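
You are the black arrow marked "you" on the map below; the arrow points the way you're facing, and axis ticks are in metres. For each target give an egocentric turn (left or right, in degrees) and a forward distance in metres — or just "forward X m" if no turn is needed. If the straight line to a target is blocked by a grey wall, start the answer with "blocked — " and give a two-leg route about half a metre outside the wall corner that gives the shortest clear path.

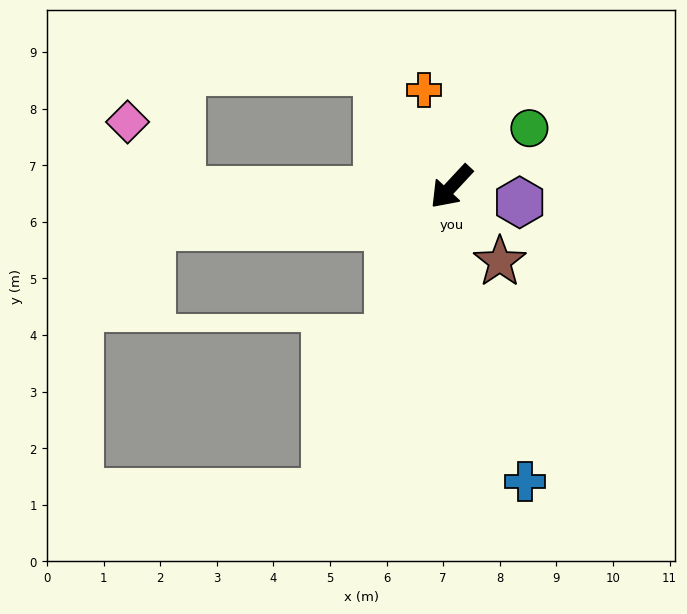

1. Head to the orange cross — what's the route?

turn right 121°, forward 1.8 m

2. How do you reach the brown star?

turn left 76°, forward 1.6 m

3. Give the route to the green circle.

turn left 170°, forward 1.7 m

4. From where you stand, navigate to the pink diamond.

blocked — turn right 46°, forward 4.8 m, then turn right 53°, forward 1.5 m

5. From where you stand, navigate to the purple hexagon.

turn left 120°, forward 1.2 m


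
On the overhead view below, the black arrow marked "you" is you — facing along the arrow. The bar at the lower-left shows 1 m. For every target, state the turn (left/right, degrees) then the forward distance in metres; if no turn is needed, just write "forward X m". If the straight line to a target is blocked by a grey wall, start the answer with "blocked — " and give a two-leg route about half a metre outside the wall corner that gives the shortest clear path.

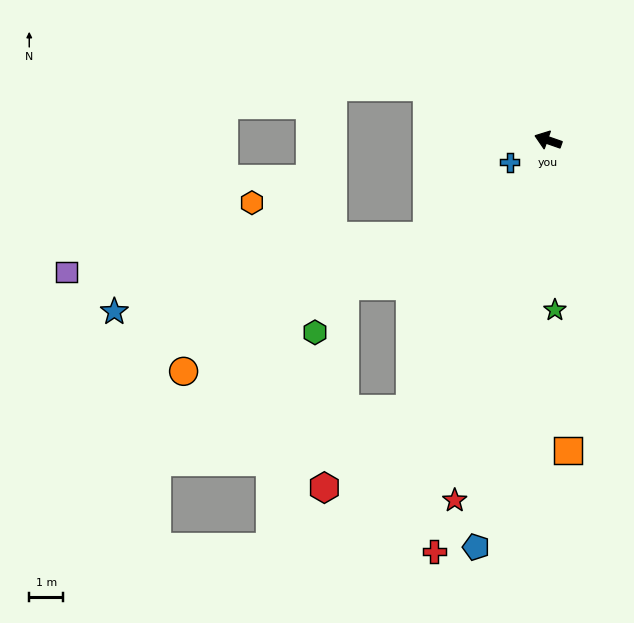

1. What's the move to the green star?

turn left 112°, forward 5.0 m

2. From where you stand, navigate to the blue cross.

turn left 49°, forward 1.3 m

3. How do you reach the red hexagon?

blocked — turn left 82°, forward 8.9 m, then turn right 20°, forward 3.4 m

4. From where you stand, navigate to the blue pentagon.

turn left 99°, forward 12.1 m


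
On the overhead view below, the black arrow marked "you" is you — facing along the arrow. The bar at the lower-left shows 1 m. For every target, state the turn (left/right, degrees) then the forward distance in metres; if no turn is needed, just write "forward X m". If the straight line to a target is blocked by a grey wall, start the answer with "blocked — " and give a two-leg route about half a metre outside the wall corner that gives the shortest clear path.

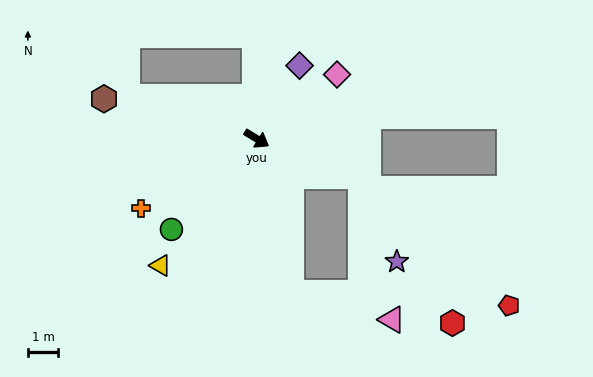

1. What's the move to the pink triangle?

blocked — turn left 12°, forward 3.6 m, then turn right 58°, forward 4.8 m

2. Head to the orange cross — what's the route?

turn right 117°, forward 4.4 m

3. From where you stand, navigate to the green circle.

turn right 102°, forward 4.1 m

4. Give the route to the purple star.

blocked — turn left 12°, forward 3.6 m, then turn right 48°, forward 3.0 m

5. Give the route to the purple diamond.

turn left 91°, forward 2.8 m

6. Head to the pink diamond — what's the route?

turn left 70°, forward 3.4 m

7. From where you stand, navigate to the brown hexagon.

turn right 163°, forward 5.2 m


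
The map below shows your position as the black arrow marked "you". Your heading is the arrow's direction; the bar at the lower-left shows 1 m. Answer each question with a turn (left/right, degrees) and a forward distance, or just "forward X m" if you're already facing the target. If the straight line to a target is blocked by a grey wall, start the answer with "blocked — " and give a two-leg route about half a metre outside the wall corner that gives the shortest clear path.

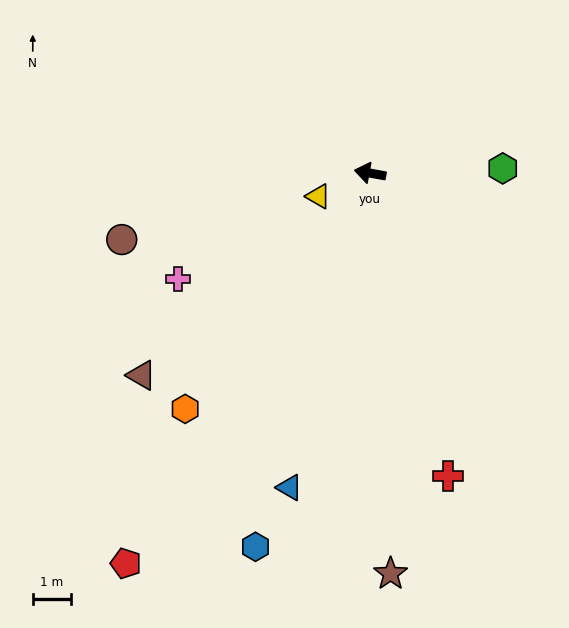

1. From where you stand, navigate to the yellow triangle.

turn left 34°, forward 1.5 m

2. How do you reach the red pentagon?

turn left 68°, forward 11.9 m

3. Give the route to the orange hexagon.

turn left 62°, forward 7.8 m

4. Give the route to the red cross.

turn left 115°, forward 8.1 m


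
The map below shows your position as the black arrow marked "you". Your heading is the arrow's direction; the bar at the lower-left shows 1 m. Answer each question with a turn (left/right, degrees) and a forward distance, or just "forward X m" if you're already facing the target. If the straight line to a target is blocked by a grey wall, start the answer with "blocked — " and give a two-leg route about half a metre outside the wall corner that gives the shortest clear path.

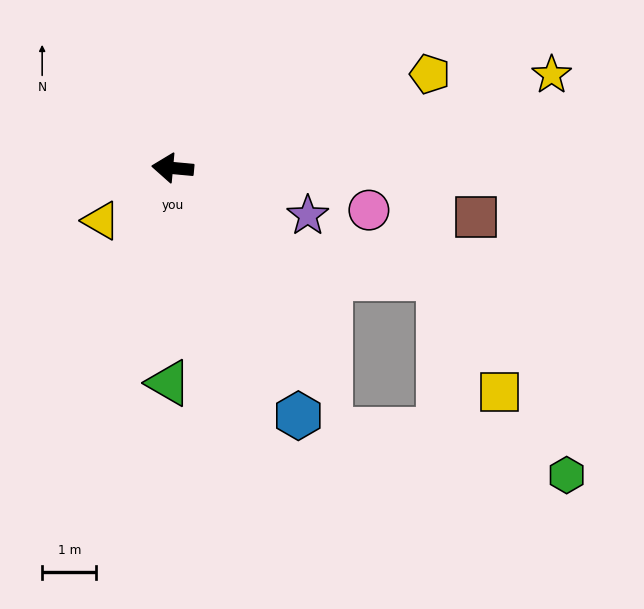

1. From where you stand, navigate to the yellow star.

turn right 161°, forward 7.2 m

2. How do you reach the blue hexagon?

turn left 122°, forward 5.1 m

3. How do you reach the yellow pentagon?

turn right 155°, forward 5.1 m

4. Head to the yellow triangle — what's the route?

turn left 42°, forward 1.6 m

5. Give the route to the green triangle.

turn left 94°, forward 4.0 m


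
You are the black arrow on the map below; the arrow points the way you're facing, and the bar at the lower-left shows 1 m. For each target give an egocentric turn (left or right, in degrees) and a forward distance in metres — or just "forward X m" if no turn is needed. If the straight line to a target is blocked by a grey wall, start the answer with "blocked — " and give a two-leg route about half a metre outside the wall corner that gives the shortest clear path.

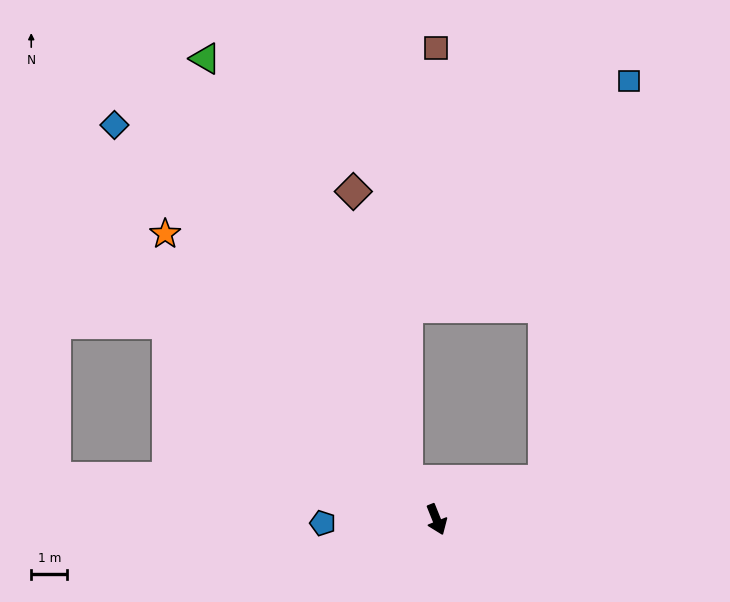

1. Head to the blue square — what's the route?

blocked — turn left 88°, forward 3.2 m, then turn left 58°, forward 11.4 m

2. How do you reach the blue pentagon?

turn right 110°, forward 3.2 m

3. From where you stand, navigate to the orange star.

turn right 158°, forward 11.0 m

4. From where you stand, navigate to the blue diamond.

turn right 163°, forward 14.2 m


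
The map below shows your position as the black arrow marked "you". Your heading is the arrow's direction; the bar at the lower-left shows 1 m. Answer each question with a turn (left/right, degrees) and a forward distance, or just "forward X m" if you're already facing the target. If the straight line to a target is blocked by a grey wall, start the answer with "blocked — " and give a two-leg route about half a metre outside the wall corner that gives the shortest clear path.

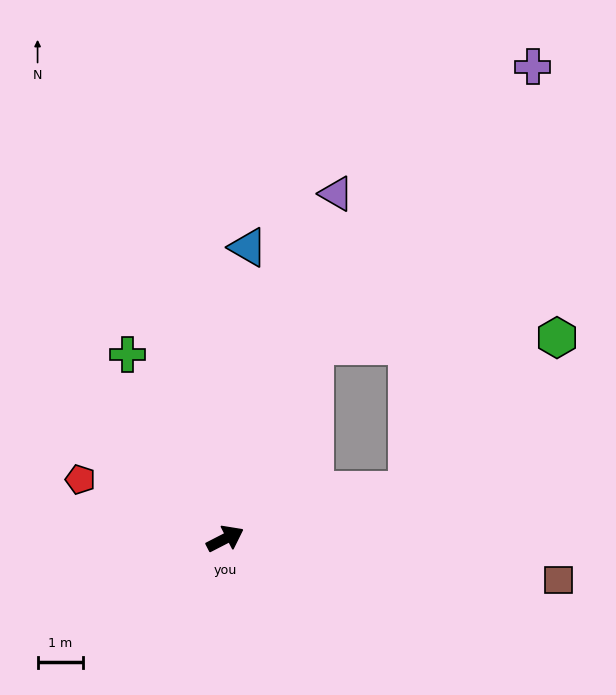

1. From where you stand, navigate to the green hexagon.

blocked — turn right 13°, forward 4.1 m, then turn left 32°, forward 4.7 m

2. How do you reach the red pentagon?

turn left 131°, forward 3.4 m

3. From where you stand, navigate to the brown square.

turn right 34°, forward 7.3 m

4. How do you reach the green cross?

turn left 91°, forward 4.5 m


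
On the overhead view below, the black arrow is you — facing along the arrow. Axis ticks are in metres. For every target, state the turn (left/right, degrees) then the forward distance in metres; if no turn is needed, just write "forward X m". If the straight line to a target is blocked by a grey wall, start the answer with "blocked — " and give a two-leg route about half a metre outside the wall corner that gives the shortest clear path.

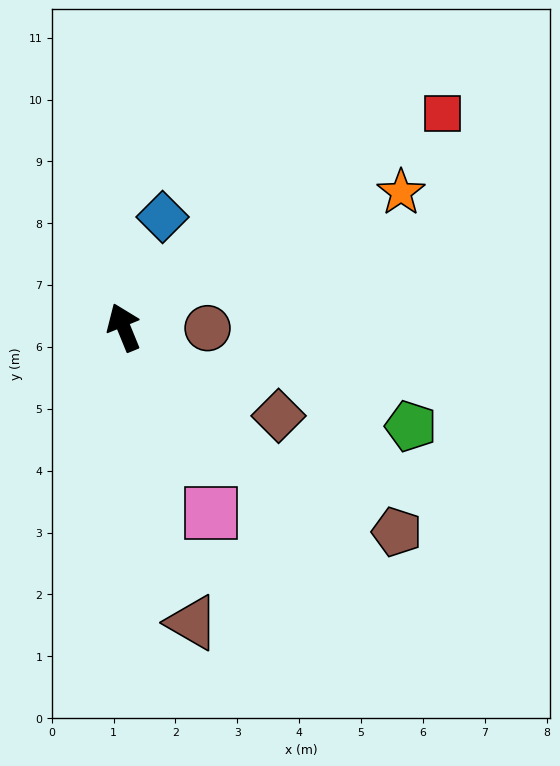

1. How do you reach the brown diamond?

turn right 142°, forward 2.9 m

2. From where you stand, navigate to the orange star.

turn right 86°, forward 5.0 m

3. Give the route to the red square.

turn right 78°, forward 6.2 m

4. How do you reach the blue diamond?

turn right 42°, forward 1.9 m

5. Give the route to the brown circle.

turn right 113°, forward 1.4 m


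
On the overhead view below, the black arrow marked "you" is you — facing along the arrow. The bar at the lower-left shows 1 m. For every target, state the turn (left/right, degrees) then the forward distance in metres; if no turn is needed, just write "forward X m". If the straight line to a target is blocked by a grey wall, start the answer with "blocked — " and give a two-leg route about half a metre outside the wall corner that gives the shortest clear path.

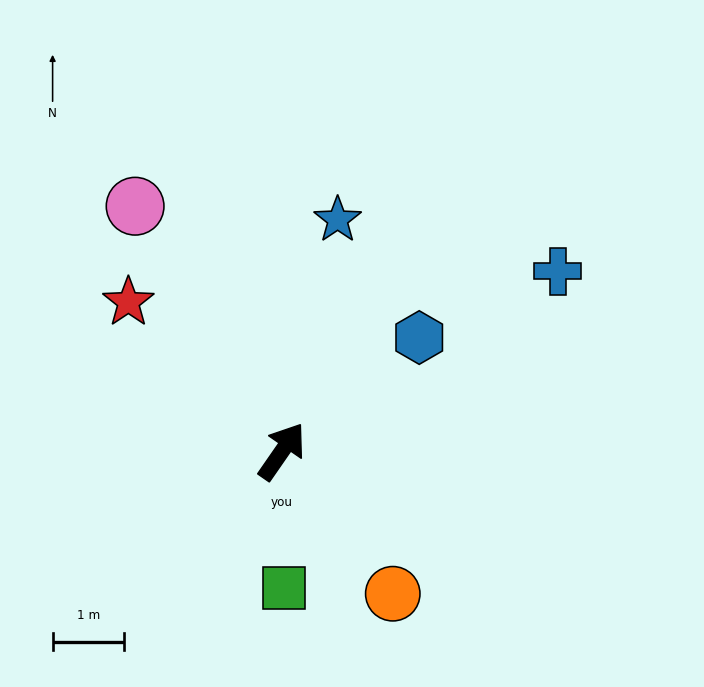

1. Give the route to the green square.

turn right 144°, forward 1.9 m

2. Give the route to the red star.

turn left 81°, forward 3.0 m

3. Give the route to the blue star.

turn left 21°, forward 3.3 m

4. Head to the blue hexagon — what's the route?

turn right 16°, forward 2.5 m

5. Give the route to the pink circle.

turn left 66°, forward 4.0 m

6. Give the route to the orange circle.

turn right 107°, forward 2.5 m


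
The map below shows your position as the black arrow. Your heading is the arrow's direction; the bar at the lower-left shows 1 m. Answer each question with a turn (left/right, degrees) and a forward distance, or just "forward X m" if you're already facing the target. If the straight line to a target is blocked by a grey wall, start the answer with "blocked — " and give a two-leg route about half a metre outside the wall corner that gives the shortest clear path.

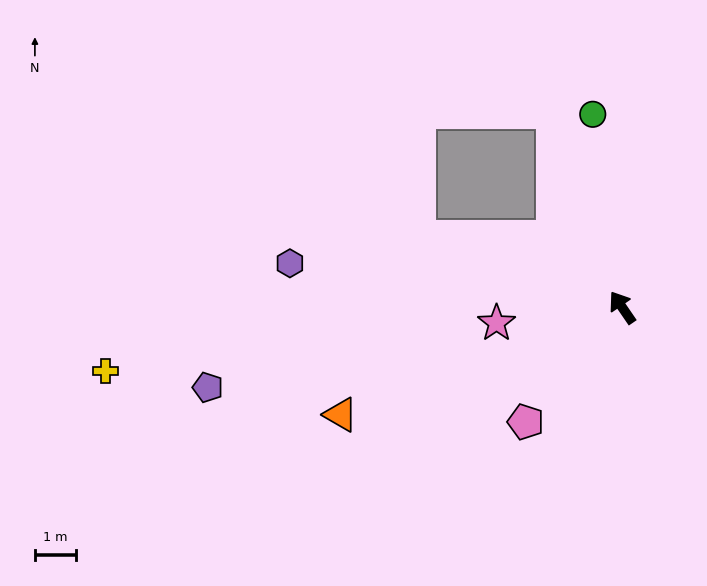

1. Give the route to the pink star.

turn left 63°, forward 3.1 m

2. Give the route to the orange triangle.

turn left 76°, forward 7.3 m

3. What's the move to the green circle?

turn right 26°, forward 4.7 m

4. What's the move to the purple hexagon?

turn left 48°, forward 8.1 m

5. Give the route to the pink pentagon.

turn left 105°, forward 3.6 m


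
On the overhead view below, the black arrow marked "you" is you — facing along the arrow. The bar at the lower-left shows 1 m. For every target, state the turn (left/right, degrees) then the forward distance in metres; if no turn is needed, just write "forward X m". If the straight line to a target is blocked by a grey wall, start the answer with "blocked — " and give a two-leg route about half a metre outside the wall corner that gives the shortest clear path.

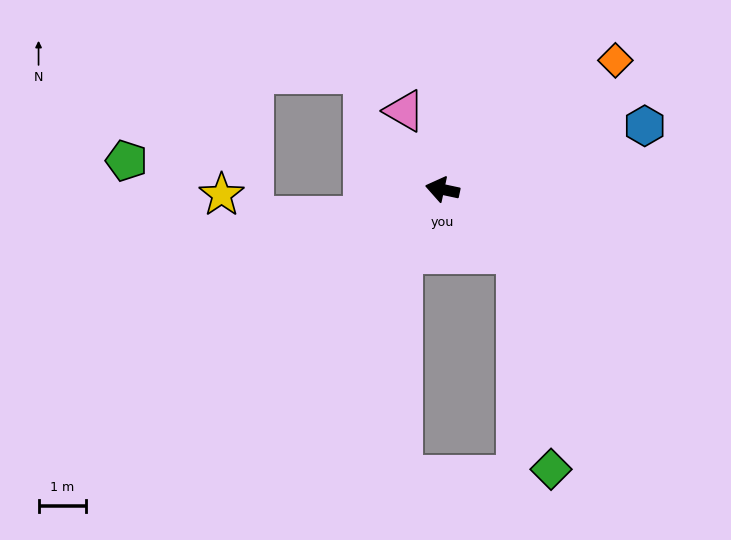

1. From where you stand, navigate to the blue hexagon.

turn right 150°, forward 4.5 m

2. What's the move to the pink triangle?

turn right 52°, forward 1.8 m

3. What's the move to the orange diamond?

turn right 131°, forward 4.6 m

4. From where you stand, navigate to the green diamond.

blocked — turn left 151°, forward 2.1 m, then turn right 40°, forward 4.6 m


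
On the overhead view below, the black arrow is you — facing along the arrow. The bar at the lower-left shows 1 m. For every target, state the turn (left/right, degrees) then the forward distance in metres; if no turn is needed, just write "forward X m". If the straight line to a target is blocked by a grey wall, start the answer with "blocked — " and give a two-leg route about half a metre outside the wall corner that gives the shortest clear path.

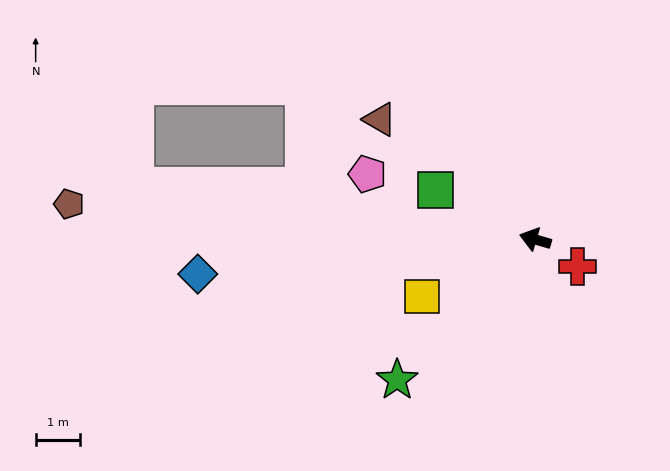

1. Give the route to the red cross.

turn left 164°, forward 1.1 m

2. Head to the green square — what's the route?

turn right 10°, forward 2.5 m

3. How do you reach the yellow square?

turn left 43°, forward 2.9 m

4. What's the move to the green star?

turn left 62°, forward 4.5 m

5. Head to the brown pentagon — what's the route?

turn left 12°, forward 10.6 m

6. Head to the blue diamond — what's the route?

turn left 22°, forward 7.7 m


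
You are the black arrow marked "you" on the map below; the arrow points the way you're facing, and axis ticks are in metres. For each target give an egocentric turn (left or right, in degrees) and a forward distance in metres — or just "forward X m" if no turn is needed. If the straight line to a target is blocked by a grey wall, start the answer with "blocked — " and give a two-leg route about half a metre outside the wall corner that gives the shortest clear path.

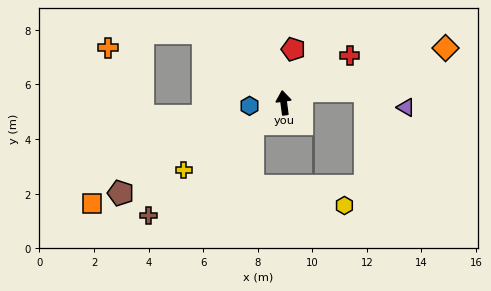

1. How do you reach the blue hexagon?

turn left 88°, forward 1.3 m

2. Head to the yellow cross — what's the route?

turn left 116°, forward 4.4 m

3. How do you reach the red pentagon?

turn right 18°, forward 2.0 m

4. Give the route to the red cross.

turn right 62°, forward 3.0 m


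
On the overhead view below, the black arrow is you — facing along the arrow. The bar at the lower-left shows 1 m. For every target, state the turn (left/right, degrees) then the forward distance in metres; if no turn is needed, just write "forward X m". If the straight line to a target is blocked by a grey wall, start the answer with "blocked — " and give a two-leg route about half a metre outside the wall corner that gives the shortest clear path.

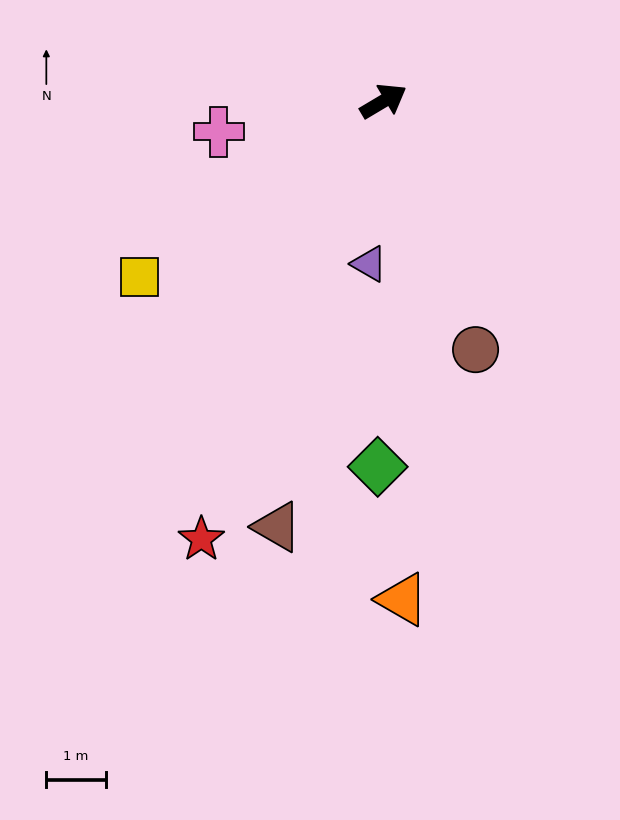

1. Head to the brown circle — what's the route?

turn right 100°, forward 4.4 m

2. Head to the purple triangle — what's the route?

turn right 126°, forward 2.7 m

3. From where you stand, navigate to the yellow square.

turn right 175°, forward 5.0 m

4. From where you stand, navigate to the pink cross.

turn left 160°, forward 2.8 m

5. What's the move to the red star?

turn right 143°, forward 8.0 m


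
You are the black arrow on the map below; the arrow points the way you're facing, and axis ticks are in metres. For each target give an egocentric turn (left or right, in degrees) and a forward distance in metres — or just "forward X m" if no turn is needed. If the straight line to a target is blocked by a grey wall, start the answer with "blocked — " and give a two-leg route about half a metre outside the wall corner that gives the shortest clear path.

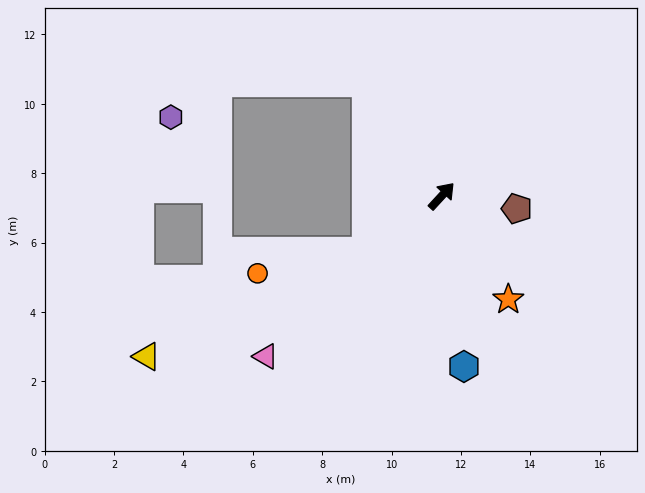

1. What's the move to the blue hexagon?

turn right 130°, forward 5.0 m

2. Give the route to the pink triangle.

turn left 175°, forward 6.9 m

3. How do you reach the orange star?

turn right 105°, forward 3.5 m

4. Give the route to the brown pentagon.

turn right 57°, forward 2.2 m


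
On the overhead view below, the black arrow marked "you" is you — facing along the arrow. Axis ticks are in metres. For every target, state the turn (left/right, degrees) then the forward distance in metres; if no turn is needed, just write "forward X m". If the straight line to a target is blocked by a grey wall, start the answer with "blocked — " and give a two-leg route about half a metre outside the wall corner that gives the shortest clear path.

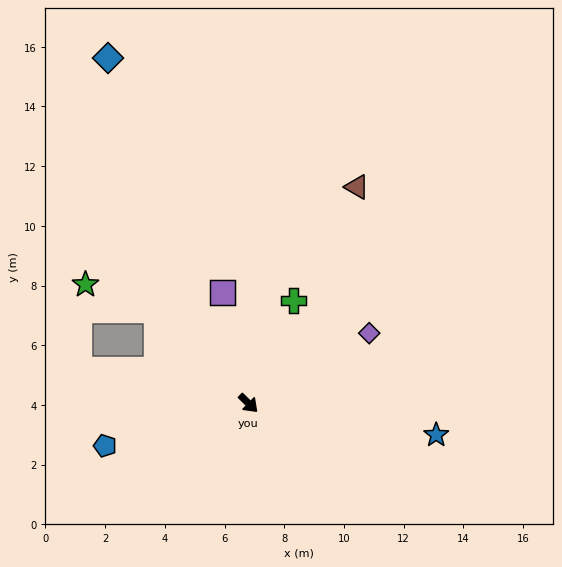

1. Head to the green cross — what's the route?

turn left 111°, forward 3.8 m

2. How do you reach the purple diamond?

turn left 75°, forward 4.7 m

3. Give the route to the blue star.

turn left 35°, forward 6.4 m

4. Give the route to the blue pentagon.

turn right 119°, forward 5.0 m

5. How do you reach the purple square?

turn left 148°, forward 3.8 m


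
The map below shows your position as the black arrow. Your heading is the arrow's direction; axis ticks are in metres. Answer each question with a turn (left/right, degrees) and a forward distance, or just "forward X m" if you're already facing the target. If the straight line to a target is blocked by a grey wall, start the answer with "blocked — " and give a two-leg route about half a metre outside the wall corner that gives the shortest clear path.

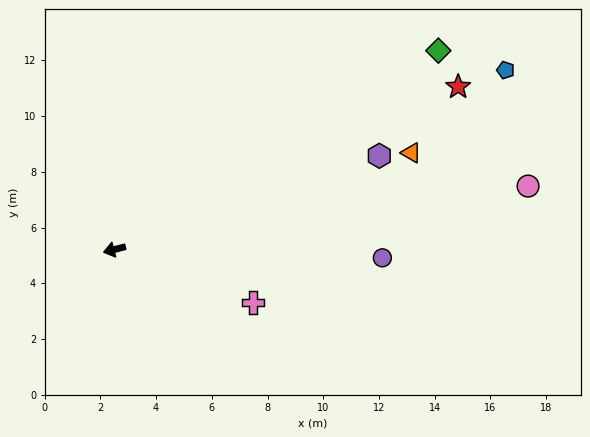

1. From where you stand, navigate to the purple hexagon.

turn right 175°, forward 10.1 m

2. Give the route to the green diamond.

turn right 163°, forward 13.6 m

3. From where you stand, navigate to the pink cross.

turn left 145°, forward 5.3 m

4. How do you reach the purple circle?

turn left 164°, forward 9.6 m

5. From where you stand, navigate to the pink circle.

turn left 174°, forward 15.0 m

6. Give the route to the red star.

turn right 169°, forward 13.6 m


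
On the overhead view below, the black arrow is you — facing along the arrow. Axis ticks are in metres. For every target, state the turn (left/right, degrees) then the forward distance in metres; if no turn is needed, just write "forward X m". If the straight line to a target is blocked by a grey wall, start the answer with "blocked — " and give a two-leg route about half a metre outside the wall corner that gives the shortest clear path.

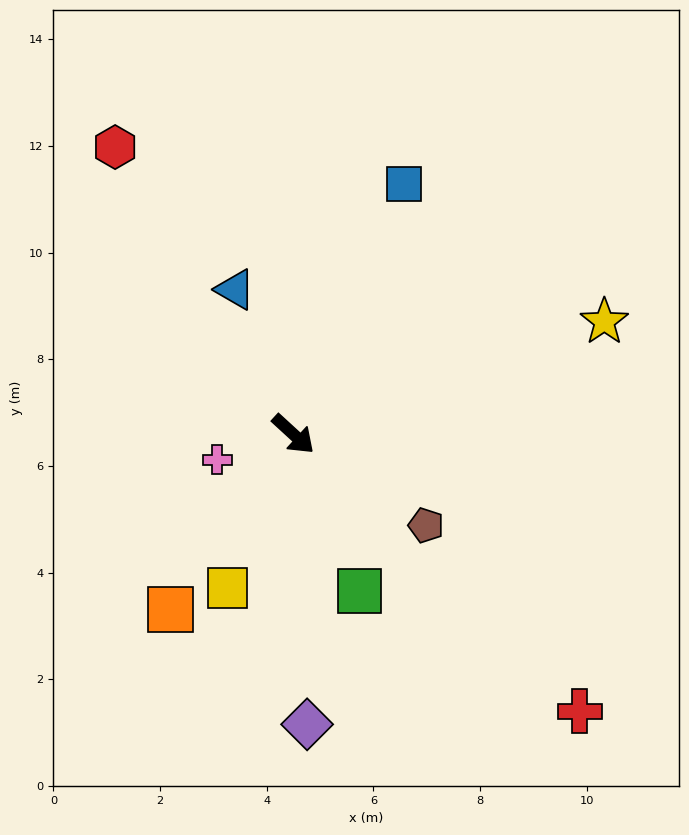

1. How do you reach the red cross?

forward 7.5 m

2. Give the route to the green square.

turn right 25°, forward 3.2 m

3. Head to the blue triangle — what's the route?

turn left 154°, forward 2.9 m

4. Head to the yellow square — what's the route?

turn right 71°, forward 3.1 m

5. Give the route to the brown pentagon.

turn left 8°, forward 3.0 m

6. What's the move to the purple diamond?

turn right 45°, forward 5.4 m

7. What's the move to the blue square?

turn left 109°, forward 5.1 m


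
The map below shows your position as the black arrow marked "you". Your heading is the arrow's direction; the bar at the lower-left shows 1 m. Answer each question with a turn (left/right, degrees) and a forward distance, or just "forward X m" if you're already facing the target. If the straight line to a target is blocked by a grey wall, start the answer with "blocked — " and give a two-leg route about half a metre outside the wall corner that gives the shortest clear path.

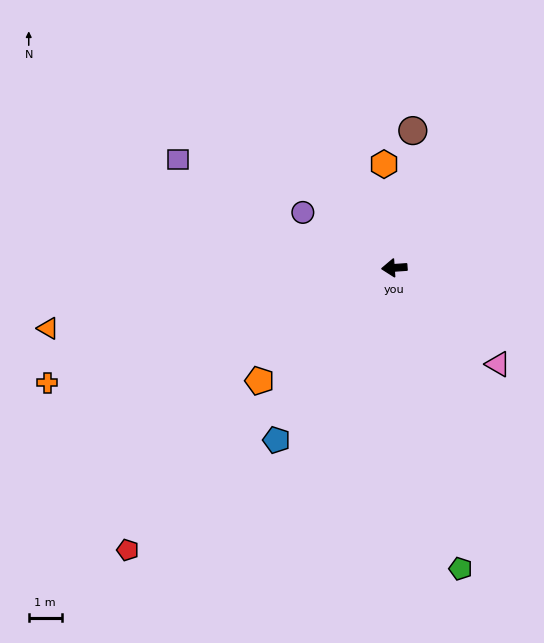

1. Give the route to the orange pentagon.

turn left 36°, forward 5.3 m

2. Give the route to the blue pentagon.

turn left 52°, forward 6.3 m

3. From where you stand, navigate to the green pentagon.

turn left 99°, forward 9.4 m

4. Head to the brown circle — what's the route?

turn right 102°, forward 4.2 m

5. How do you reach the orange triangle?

turn left 6°, forward 10.7 m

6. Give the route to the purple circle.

turn right 35°, forward 3.3 m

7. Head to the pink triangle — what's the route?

turn left 133°, forward 4.3 m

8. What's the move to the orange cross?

turn left 14°, forward 11.1 m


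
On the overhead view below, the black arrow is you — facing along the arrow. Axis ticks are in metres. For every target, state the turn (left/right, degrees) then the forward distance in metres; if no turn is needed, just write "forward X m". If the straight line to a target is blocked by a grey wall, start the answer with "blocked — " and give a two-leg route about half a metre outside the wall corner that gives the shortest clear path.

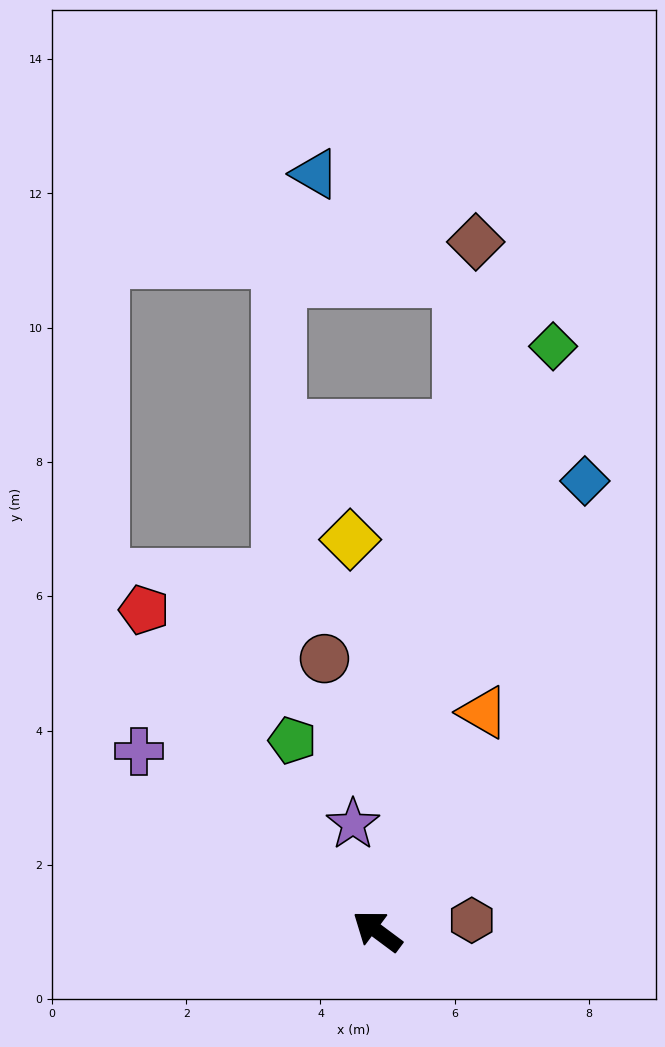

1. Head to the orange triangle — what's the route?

turn right 79°, forward 3.6 m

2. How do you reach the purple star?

turn right 41°, forward 1.6 m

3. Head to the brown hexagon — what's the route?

turn right 137°, forward 1.4 m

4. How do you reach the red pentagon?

turn right 17°, forward 5.9 m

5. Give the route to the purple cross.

forward 4.4 m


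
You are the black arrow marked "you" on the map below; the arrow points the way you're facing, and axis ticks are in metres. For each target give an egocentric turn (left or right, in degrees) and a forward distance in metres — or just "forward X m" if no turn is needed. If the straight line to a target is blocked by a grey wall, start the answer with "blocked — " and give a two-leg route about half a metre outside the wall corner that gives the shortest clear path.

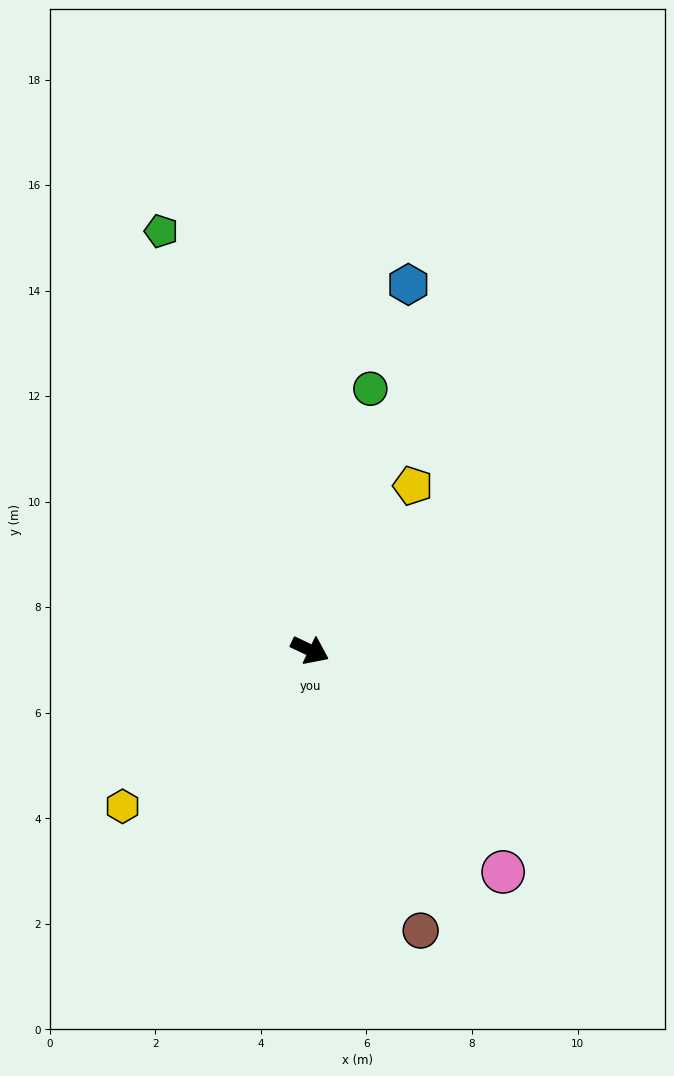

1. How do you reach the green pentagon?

turn left 135°, forward 8.4 m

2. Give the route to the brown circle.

turn right 43°, forward 5.7 m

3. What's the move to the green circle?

turn left 102°, forward 5.1 m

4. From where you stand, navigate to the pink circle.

turn right 24°, forward 5.6 m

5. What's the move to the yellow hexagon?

turn right 115°, forward 4.6 m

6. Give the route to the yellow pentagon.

turn left 83°, forward 3.7 m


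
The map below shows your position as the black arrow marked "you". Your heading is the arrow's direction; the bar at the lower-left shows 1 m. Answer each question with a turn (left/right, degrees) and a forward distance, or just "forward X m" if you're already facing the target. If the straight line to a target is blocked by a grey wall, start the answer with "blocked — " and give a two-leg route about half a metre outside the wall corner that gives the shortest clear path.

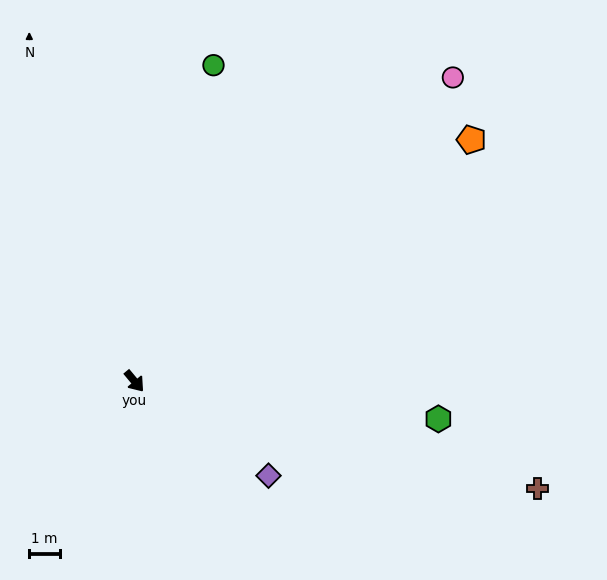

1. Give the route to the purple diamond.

turn left 15°, forward 5.3 m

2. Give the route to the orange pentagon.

turn left 86°, forward 13.5 m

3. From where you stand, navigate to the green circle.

turn left 126°, forward 10.6 m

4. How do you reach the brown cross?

turn left 35°, forward 13.6 m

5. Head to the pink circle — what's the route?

turn left 94°, forward 14.3 m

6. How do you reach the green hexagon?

turn left 43°, forward 10.0 m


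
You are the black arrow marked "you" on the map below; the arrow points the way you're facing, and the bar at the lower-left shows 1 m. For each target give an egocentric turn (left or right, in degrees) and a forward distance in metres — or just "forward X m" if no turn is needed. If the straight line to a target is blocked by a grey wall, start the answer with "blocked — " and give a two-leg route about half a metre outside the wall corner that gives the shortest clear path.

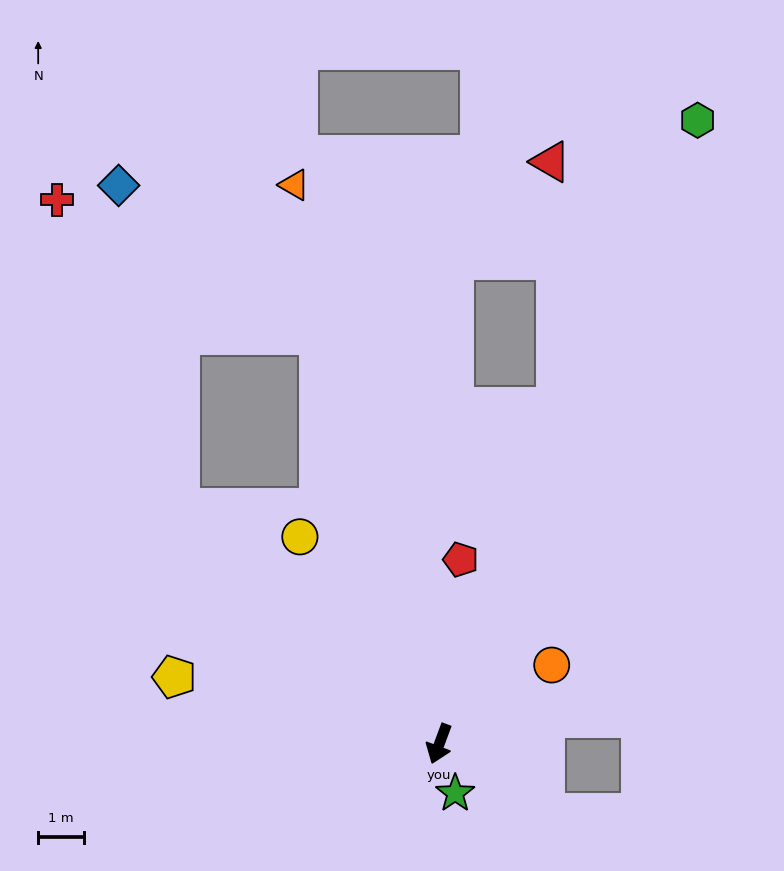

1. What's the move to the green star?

turn left 38°, forward 1.1 m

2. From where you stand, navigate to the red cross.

blocked — turn right 112°, forward 7.6 m, then turn right 26°, forward 7.2 m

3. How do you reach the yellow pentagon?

turn right 84°, forward 5.9 m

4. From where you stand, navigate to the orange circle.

turn left 145°, forward 3.0 m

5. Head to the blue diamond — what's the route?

blocked — turn right 143°, forward 9.3 m, then turn left 36°, forward 5.4 m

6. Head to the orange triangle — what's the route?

turn right 145°, forward 12.6 m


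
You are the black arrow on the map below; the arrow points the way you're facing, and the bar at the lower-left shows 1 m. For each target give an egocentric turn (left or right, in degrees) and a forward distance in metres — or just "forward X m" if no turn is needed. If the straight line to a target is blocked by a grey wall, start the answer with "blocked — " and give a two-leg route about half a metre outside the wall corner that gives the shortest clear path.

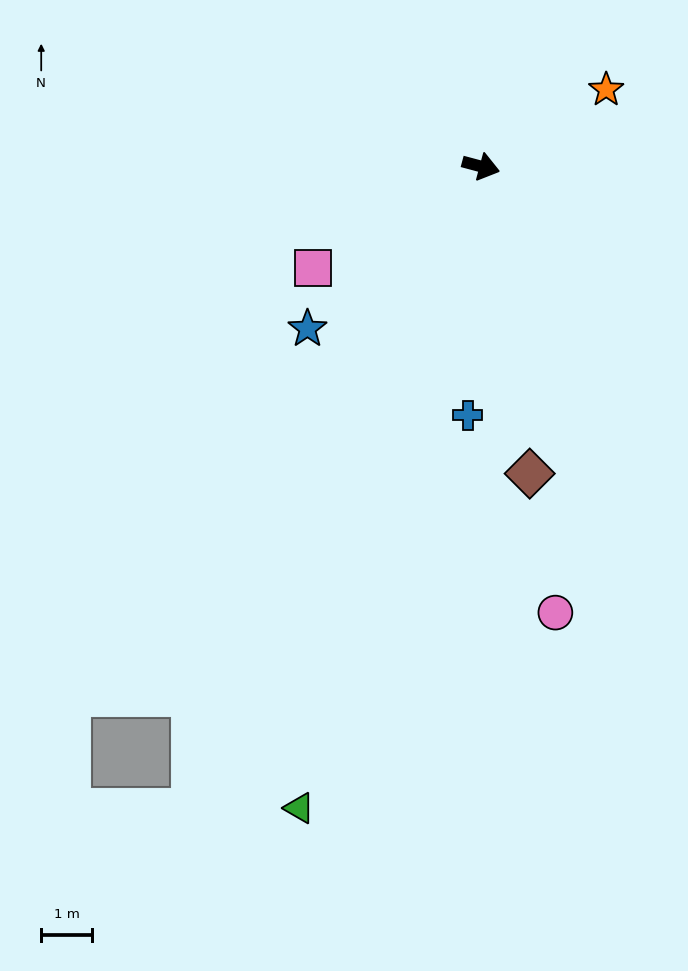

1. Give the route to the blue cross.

turn right 78°, forward 4.9 m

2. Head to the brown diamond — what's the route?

turn right 66°, forward 6.1 m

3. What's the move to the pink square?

turn right 134°, forward 3.9 m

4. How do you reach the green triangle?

turn right 91°, forward 13.1 m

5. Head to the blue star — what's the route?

turn right 122°, forward 4.7 m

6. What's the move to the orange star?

turn left 46°, forward 2.9 m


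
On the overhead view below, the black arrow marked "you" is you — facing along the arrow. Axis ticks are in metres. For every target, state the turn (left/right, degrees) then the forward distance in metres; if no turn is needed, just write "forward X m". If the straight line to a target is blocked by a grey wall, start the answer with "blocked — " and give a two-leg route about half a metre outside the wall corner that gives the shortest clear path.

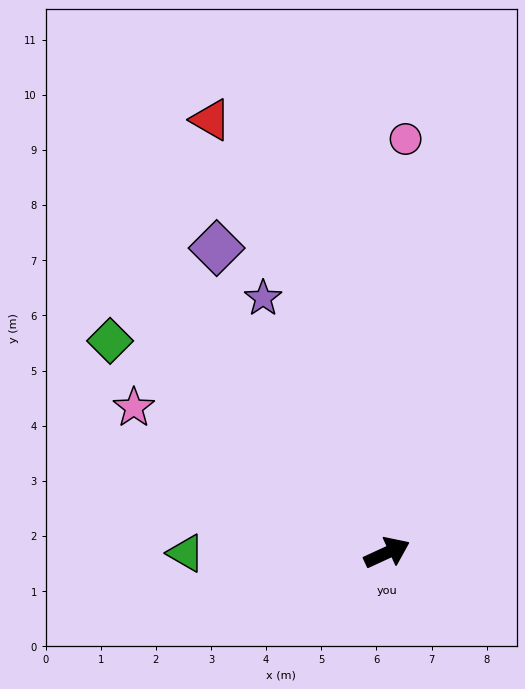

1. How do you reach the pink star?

turn left 126°, forward 5.3 m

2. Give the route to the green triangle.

turn left 155°, forward 3.6 m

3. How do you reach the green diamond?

turn left 118°, forward 6.3 m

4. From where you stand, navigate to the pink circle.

turn left 63°, forward 7.5 m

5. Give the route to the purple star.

turn left 91°, forward 5.1 m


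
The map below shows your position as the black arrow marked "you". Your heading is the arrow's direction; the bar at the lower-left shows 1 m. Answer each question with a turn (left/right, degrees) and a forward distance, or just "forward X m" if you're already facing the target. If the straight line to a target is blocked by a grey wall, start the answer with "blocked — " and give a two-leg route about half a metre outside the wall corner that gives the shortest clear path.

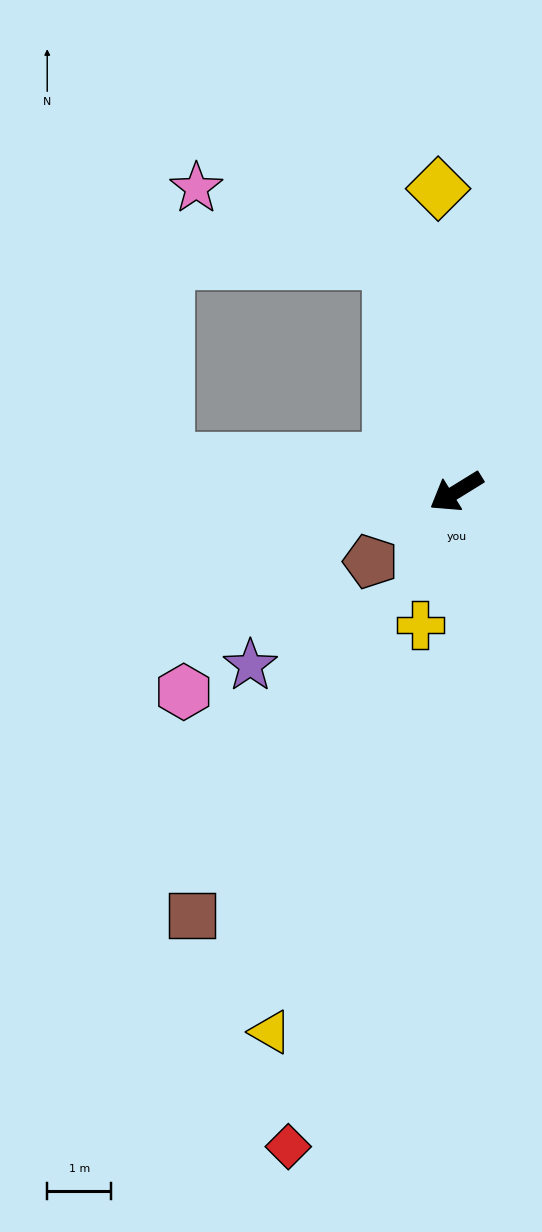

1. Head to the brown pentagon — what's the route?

turn left 7°, forward 1.7 m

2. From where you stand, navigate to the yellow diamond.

turn right 118°, forward 4.7 m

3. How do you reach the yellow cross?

turn left 43°, forward 2.2 m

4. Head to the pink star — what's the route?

blocked — turn right 105°, forward 3.7 m, then turn left 52°, forward 3.2 m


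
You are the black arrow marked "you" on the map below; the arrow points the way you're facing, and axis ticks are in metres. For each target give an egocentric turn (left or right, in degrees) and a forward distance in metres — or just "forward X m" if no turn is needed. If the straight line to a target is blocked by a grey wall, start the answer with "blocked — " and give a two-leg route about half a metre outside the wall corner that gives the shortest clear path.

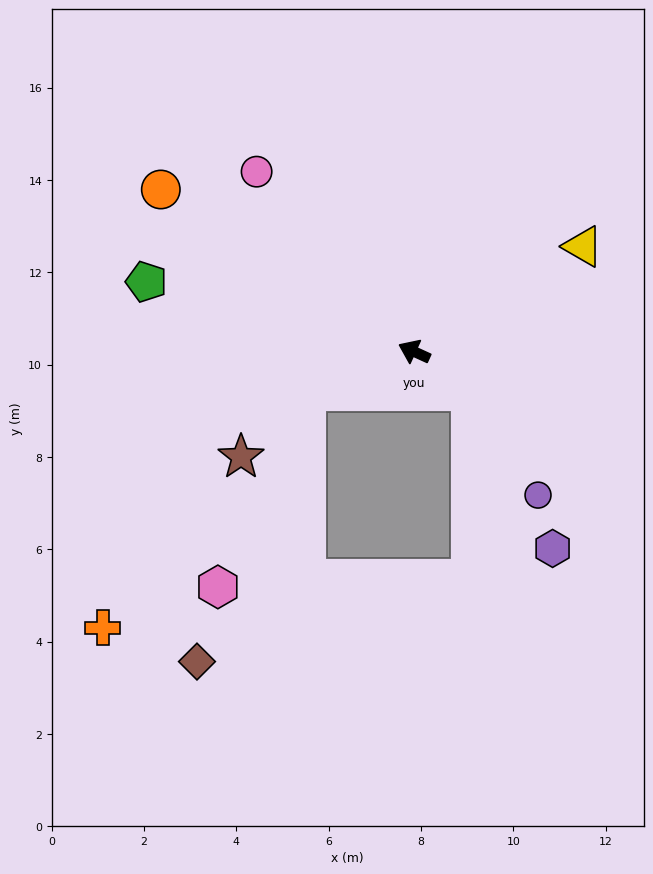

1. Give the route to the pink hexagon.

blocked — turn left 45°, forward 2.5 m, then turn left 45°, forward 4.6 m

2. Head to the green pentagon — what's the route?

turn left 10°, forward 6.0 m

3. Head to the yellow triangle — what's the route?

turn right 124°, forward 4.3 m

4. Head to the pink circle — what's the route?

turn right 24°, forward 5.2 m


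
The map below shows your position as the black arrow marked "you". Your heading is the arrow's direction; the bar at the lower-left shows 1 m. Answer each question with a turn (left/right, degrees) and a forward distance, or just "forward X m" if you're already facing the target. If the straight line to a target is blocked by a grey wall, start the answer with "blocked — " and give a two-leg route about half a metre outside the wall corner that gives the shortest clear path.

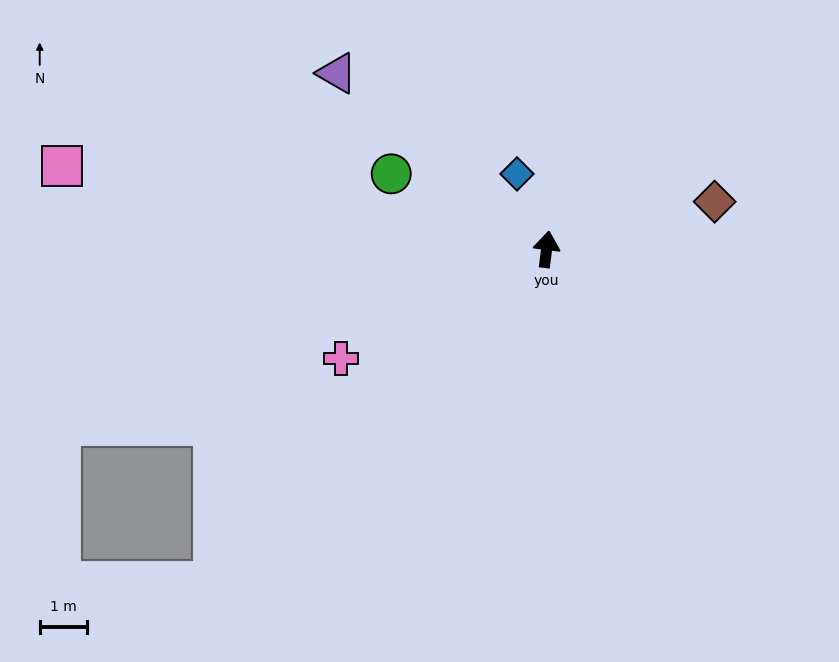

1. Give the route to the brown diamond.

turn right 67°, forward 3.7 m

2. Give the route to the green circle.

turn left 71°, forward 3.6 m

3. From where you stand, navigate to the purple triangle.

turn left 57°, forward 5.7 m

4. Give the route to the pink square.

turn left 87°, forward 10.3 m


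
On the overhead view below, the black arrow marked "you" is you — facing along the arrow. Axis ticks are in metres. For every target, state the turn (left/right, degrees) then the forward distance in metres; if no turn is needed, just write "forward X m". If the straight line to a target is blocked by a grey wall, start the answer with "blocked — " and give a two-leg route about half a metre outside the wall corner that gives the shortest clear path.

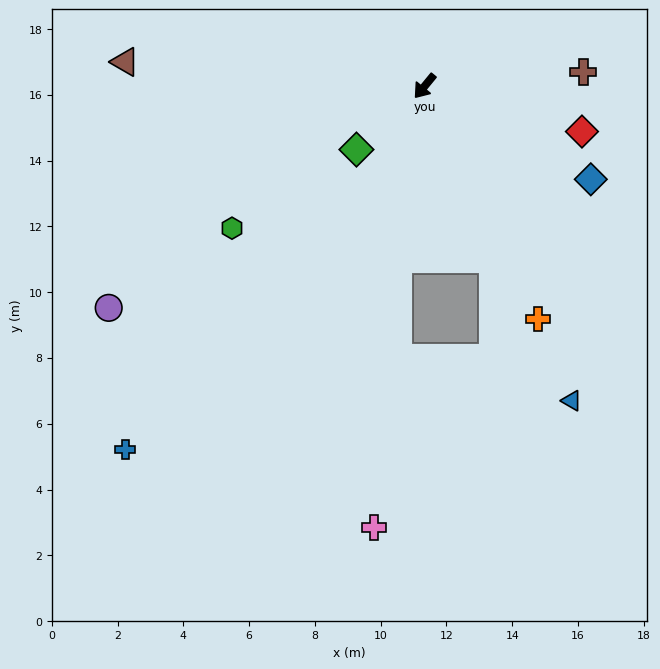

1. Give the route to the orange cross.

turn left 65°, forward 7.9 m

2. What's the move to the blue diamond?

turn left 100°, forward 5.8 m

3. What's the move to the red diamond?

turn left 113°, forward 5.0 m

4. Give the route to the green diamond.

turn right 8°, forward 2.8 m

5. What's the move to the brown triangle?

turn right 55°, forward 9.1 m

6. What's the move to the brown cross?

turn left 134°, forward 4.8 m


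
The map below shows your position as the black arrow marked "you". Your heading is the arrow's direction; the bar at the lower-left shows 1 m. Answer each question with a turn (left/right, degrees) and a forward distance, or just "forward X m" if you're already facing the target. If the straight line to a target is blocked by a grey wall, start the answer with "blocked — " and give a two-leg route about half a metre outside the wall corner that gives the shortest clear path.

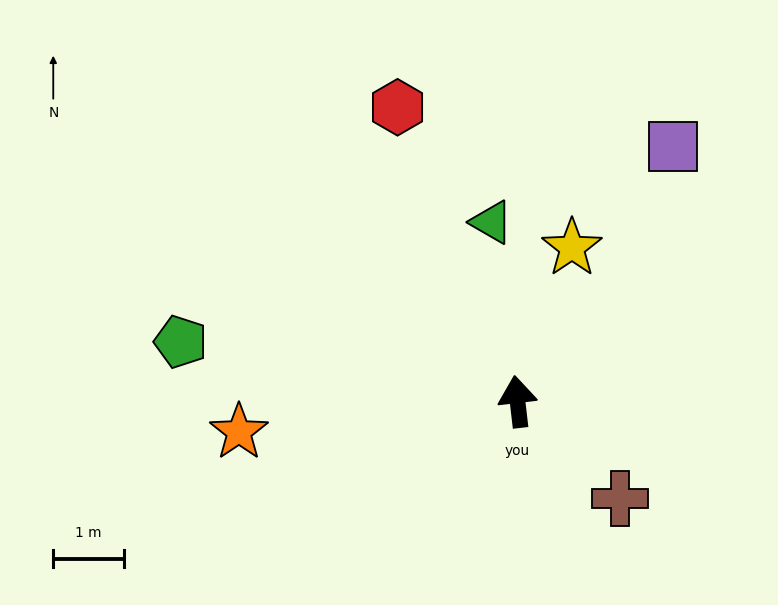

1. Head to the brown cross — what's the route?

turn right 140°, forward 2.0 m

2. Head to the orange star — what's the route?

turn left 90°, forward 4.0 m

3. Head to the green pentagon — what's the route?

turn left 73°, forward 4.9 m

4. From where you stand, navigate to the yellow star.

turn right 26°, forward 2.3 m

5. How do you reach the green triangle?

forward 2.6 m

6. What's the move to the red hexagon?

turn left 16°, forward 4.5 m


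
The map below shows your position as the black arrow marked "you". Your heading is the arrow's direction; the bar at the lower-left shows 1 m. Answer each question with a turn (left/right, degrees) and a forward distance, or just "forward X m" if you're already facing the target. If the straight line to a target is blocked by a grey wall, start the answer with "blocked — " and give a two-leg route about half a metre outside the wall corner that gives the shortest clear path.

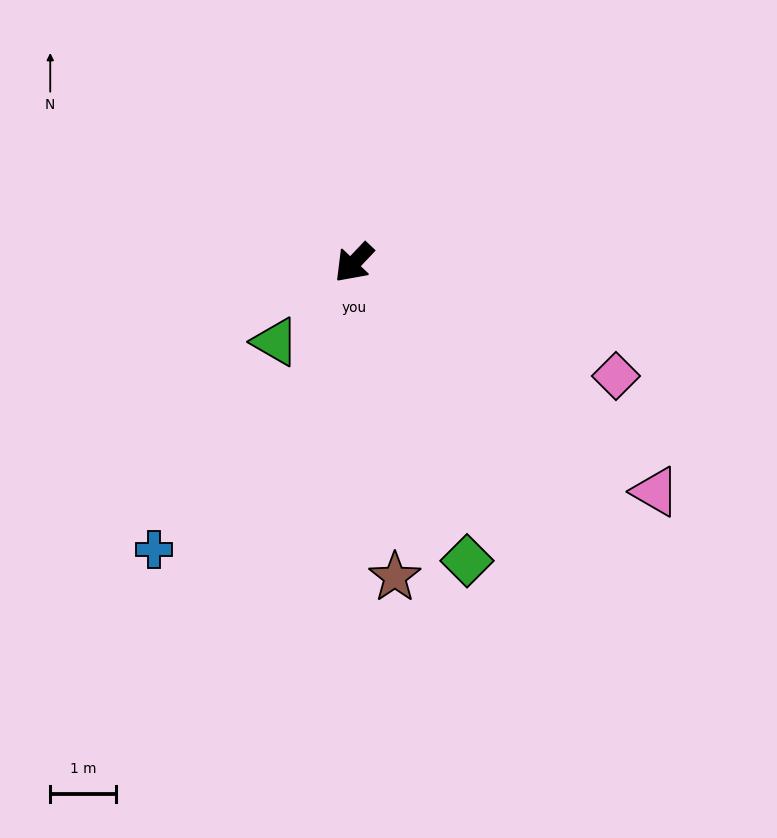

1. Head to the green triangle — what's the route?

forward 1.7 m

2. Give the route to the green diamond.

turn left 64°, forward 4.9 m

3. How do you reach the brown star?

turn left 51°, forward 4.8 m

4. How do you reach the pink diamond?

turn left 110°, forward 4.4 m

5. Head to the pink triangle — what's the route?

turn left 96°, forward 5.8 m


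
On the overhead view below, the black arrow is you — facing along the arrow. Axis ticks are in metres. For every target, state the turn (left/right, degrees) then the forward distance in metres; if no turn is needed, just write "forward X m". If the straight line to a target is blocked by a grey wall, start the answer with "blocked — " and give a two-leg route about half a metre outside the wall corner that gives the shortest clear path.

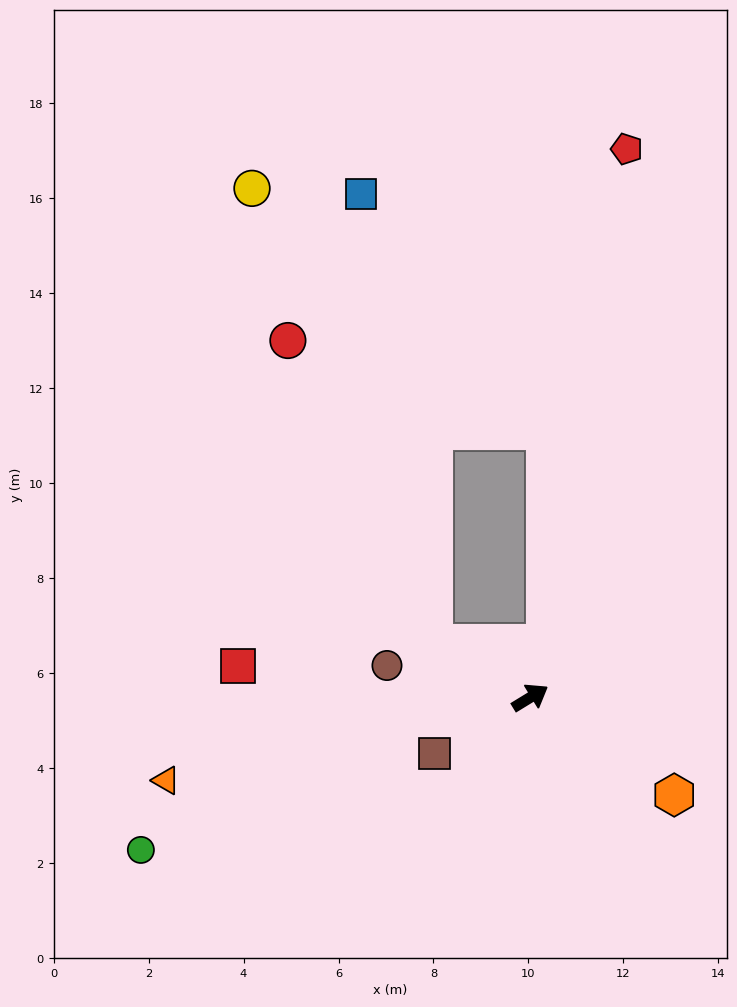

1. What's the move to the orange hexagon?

turn right 66°, forward 3.7 m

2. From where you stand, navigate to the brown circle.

turn left 136°, forward 3.1 m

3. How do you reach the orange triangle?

turn left 161°, forward 7.9 m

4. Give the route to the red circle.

blocked — turn left 120°, forward 2.3 m, then turn right 36°, forward 7.1 m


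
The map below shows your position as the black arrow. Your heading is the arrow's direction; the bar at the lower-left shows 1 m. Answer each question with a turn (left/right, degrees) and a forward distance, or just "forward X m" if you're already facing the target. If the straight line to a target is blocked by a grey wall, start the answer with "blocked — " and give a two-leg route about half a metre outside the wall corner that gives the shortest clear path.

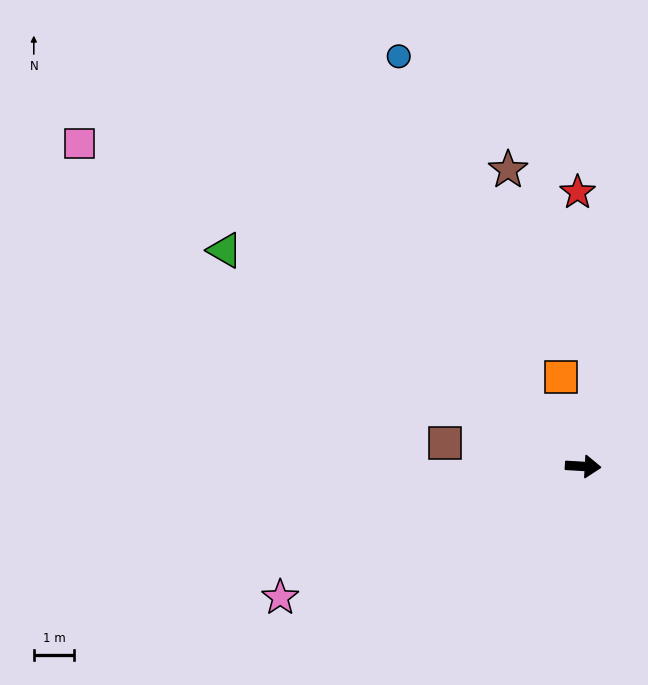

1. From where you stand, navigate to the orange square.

turn left 107°, forward 2.3 m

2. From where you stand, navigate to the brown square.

turn left 174°, forward 3.5 m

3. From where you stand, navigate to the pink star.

turn right 153°, forward 8.1 m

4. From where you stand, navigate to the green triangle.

turn left 152°, forward 10.3 m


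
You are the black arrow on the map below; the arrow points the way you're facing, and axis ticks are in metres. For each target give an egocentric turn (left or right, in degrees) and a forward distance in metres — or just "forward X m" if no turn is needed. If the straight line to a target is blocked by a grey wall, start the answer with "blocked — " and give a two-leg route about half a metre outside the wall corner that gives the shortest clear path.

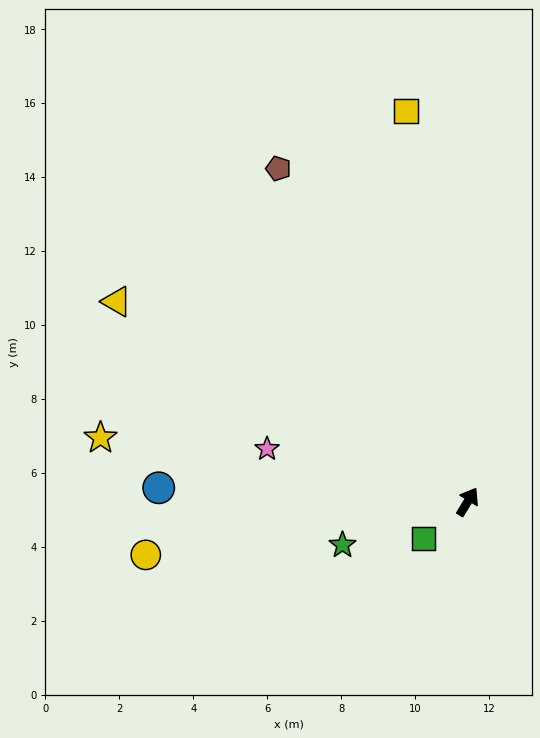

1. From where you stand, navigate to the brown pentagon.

turn left 61°, forward 10.4 m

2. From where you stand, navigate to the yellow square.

turn left 40°, forward 10.7 m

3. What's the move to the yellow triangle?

turn left 92°, forward 10.9 m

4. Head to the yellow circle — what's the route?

turn left 131°, forward 8.8 m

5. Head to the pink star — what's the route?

turn left 107°, forward 5.6 m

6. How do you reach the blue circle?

turn left 119°, forward 8.4 m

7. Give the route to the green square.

turn left 161°, forward 1.6 m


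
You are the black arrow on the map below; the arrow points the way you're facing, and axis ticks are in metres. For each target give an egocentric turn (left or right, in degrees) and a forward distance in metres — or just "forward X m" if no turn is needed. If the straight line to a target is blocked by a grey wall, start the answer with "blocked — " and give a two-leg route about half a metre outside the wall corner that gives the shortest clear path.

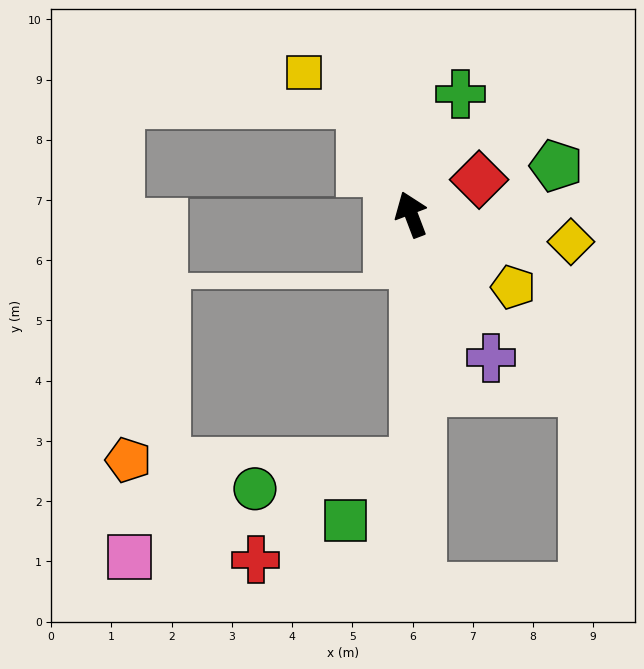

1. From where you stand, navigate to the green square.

blocked — turn left 160°, forward 4.1 m, then turn right 51°, forward 1.5 m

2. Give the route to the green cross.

turn right 43°, forward 2.2 m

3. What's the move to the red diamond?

turn right 84°, forward 1.3 m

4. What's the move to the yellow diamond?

turn right 121°, forward 2.7 m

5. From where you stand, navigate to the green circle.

blocked — turn left 160°, forward 4.1 m, then turn right 82°, forward 2.7 m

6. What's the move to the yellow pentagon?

turn right 146°, forward 2.1 m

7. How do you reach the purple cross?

turn right 172°, forward 2.7 m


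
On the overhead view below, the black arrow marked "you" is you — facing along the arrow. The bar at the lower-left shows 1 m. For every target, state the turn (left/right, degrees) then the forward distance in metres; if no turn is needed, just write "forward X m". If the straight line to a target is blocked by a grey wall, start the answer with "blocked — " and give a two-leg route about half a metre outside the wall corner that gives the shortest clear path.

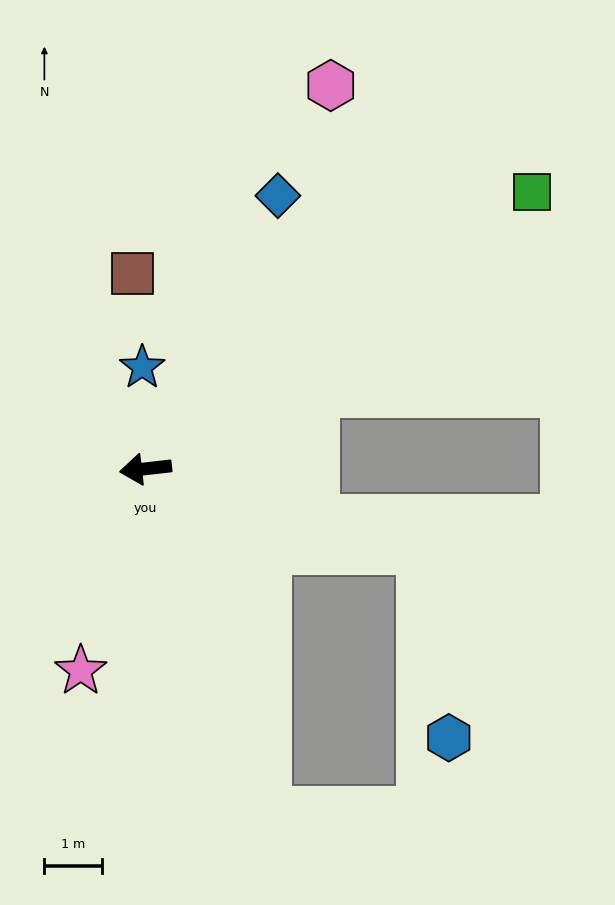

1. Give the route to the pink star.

turn left 66°, forward 3.7 m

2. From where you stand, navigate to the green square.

turn right 151°, forward 8.3 m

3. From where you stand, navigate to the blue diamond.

turn right 122°, forward 5.3 m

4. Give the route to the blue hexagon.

blocked — turn left 157°, forward 5.0 m, then turn right 65°, forward 3.3 m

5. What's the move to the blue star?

turn right 95°, forward 1.8 m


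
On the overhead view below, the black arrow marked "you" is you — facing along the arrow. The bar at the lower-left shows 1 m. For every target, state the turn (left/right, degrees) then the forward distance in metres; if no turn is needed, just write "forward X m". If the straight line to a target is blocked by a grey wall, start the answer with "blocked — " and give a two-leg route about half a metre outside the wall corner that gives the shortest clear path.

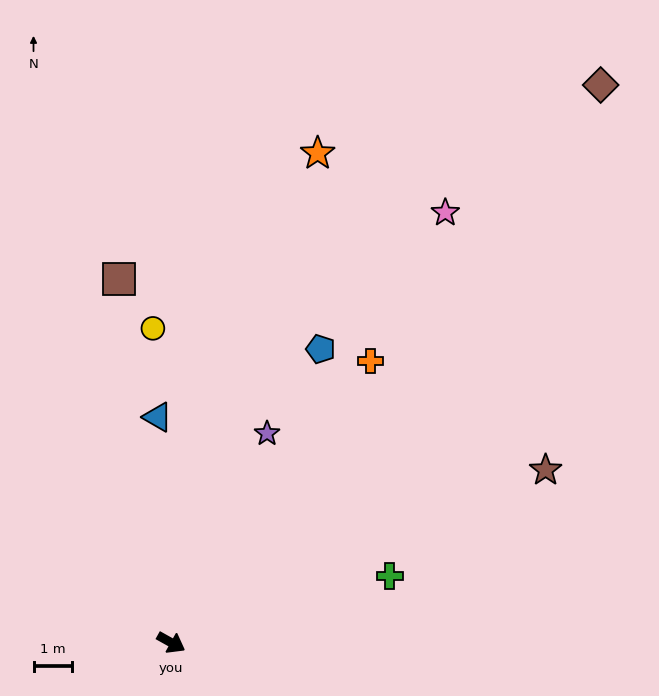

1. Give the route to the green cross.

turn left 46°, forward 6.0 m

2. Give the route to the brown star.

turn left 54°, forward 10.8 m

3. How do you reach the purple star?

turn left 95°, forward 6.0 m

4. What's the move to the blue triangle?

turn left 123°, forward 5.9 m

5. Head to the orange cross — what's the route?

turn left 84°, forward 9.0 m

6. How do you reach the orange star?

turn left 102°, forward 13.4 m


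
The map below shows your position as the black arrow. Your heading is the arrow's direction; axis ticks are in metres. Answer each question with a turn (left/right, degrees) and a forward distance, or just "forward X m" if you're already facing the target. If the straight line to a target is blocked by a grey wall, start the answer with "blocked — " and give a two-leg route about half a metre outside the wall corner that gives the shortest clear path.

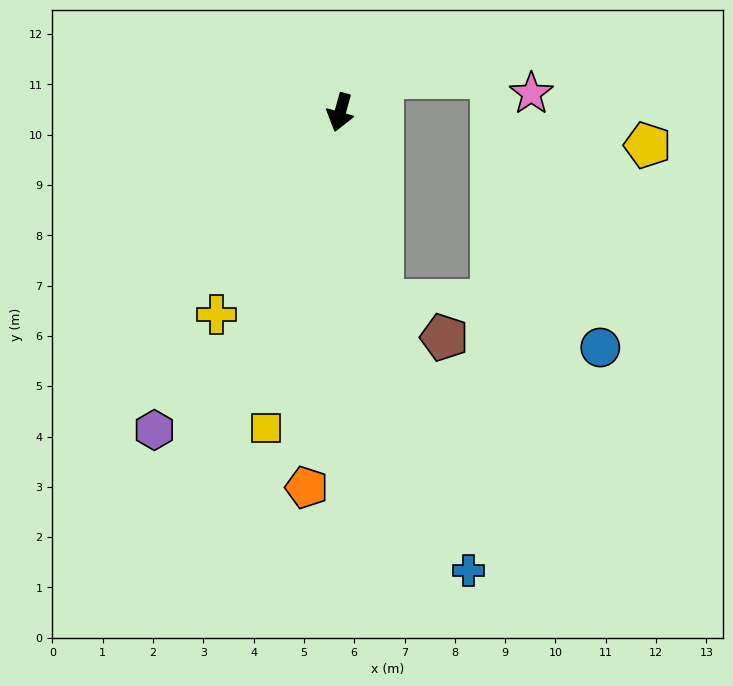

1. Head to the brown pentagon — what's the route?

blocked — turn left 28°, forward 3.8 m, then turn left 46°, forward 1.4 m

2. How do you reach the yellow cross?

turn right 16°, forward 4.7 m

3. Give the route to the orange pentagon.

turn left 10°, forward 7.5 m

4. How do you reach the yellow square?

turn left 2°, forward 6.4 m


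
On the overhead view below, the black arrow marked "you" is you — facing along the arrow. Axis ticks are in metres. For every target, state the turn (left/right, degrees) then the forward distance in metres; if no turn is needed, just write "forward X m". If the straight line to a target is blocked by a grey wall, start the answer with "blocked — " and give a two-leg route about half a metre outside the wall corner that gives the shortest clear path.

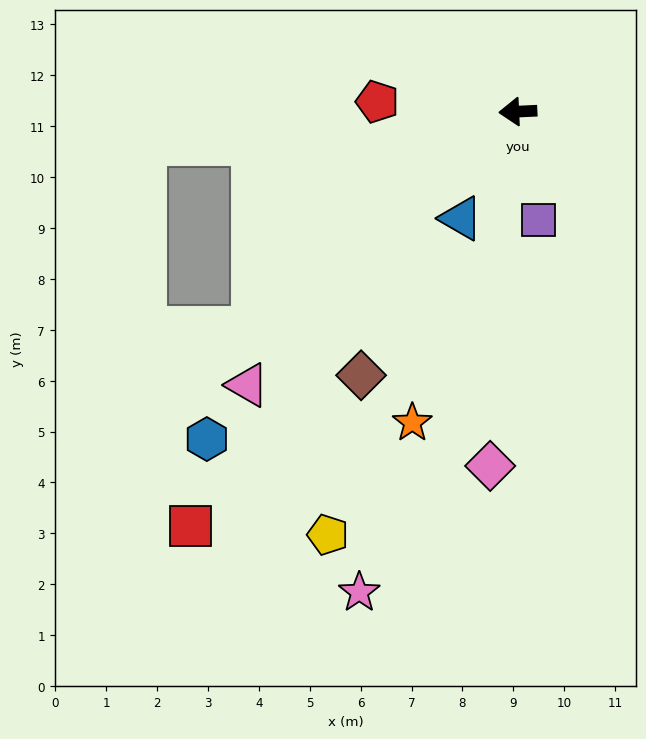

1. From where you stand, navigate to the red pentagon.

turn right 7°, forward 2.8 m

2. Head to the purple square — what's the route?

turn left 98°, forward 2.2 m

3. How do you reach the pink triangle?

turn left 43°, forward 7.6 m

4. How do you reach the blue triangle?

turn left 59°, forward 2.4 m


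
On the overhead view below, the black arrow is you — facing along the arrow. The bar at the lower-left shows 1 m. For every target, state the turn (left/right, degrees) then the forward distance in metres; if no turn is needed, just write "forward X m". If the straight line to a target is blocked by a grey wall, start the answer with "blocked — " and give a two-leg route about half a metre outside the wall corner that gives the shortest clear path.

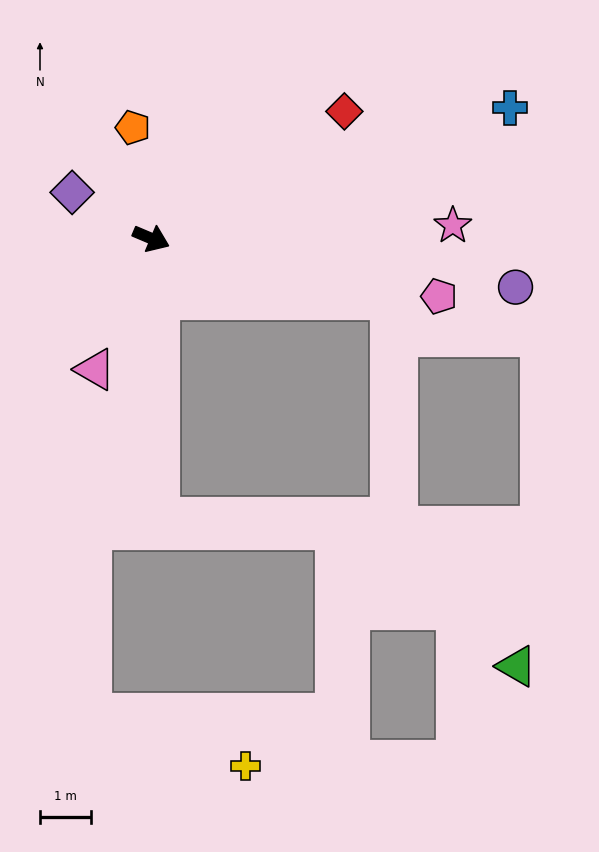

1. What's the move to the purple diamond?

turn left 173°, forward 1.8 m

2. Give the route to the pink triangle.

turn right 90°, forward 2.8 m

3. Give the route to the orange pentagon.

turn left 122°, forward 2.2 m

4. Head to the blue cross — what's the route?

turn left 43°, forward 7.5 m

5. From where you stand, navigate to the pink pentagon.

turn left 12°, forward 5.8 m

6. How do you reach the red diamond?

turn left 56°, forward 4.5 m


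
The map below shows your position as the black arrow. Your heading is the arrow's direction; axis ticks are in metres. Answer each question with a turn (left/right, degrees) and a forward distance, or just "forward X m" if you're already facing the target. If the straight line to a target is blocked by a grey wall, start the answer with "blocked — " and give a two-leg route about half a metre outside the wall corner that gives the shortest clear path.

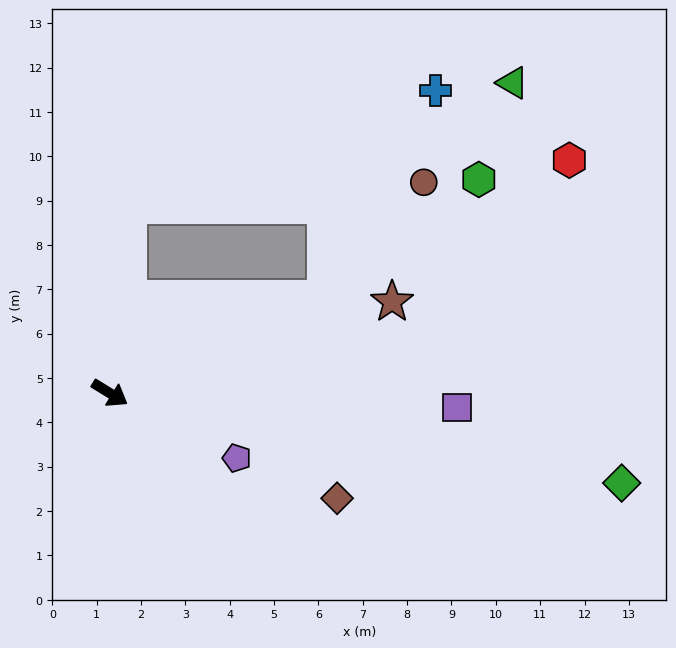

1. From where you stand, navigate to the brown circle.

blocked — turn left 55°, forward 5.3 m, then turn left 26°, forward 3.4 m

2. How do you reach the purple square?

turn left 29°, forward 7.8 m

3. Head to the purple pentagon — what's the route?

turn left 5°, forward 3.2 m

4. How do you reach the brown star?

turn left 50°, forward 6.7 m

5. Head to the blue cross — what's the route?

blocked — turn left 55°, forward 5.3 m, then turn left 39°, forward 5.3 m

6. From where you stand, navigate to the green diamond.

turn left 22°, forward 11.7 m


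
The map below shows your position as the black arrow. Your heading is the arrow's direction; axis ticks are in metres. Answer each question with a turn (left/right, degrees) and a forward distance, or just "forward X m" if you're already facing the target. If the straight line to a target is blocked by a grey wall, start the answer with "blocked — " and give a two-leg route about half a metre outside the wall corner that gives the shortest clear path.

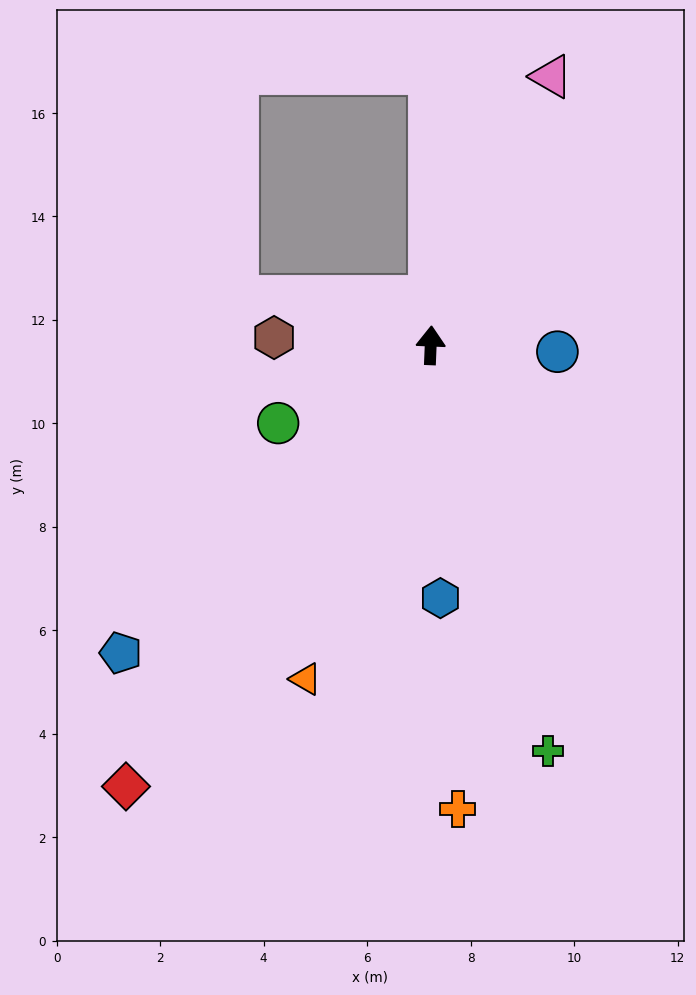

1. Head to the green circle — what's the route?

turn left 119°, forward 3.3 m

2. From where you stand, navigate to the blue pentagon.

turn left 137°, forward 8.4 m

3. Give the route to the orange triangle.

turn left 162°, forward 6.9 m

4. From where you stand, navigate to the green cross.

turn right 162°, forward 8.2 m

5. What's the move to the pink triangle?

turn right 22°, forward 5.7 m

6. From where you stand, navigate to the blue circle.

turn right 91°, forward 2.5 m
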